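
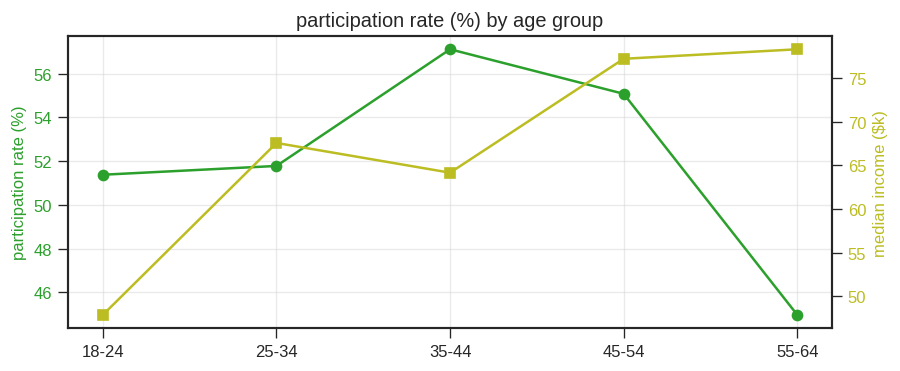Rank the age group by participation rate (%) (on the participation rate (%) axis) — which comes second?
45-54

Top 3 (on the participation rate (%) axis): 35-44 ≈ 58, 45-54 ≈ 56, 25-34 ≈ 52.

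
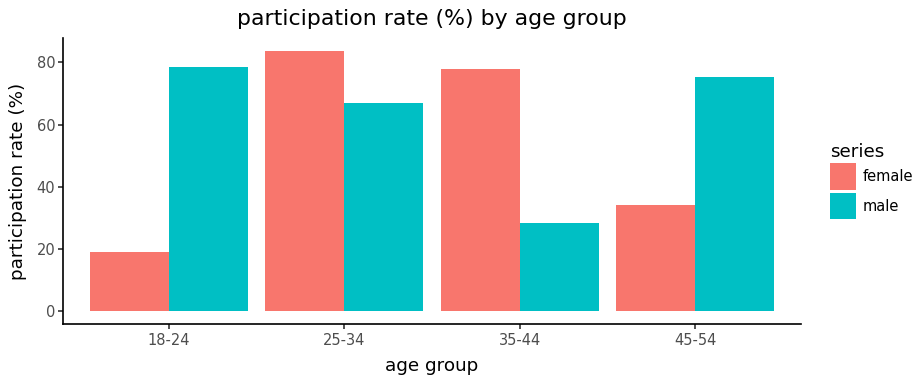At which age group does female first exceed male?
18-24: female ≈ 20 vs male ≈ 80 (not yet); 25-34: female ≈ 80 vs male ≈ 70 (first crossover).

25-34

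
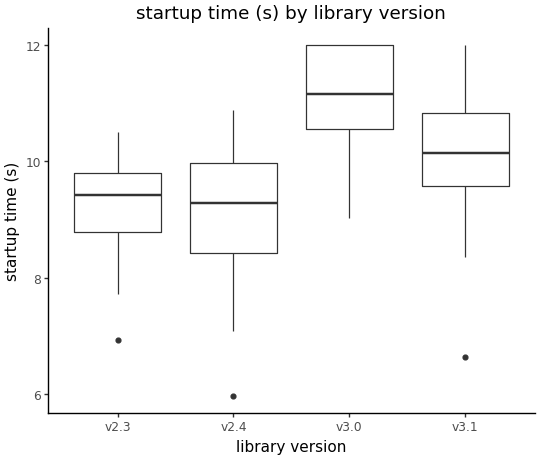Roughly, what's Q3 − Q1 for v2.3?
≈ 1.0

Q3 ≈ 10.0, Q1 ≈ 9.0; IQR ≈ 1.0.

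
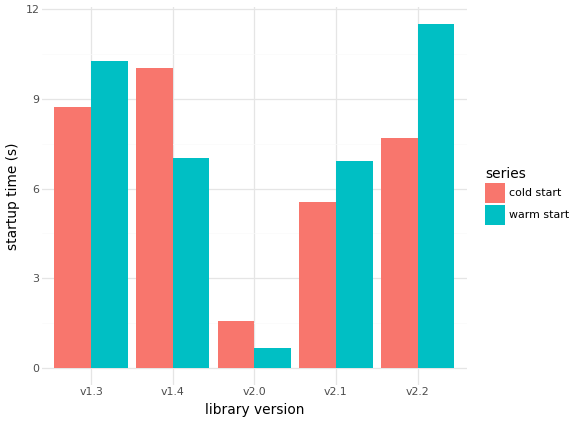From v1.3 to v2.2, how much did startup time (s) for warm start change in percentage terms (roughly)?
v1.3 ≈ 10, v2.2 ≈ 11; (11 − 10) / 10 ≈ +10%.

≈ +10%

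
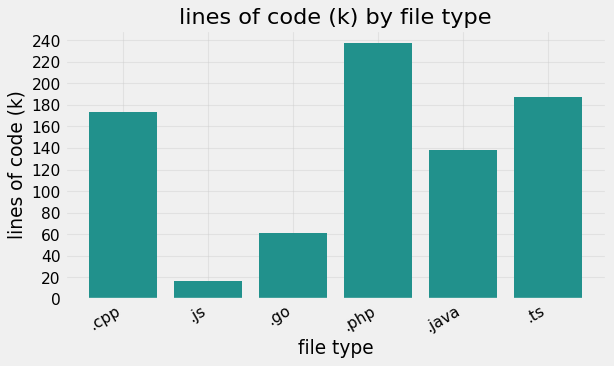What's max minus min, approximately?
Max .php ≈ 240, min .js ≈ 20; range ≈ 220.

≈ 220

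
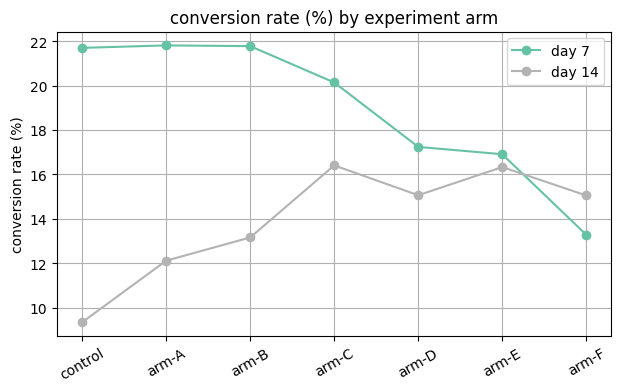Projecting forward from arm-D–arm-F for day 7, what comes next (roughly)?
≈ 12

Last three: 18, 16, 14 → slope ≈ -2/step → next ≈ 12.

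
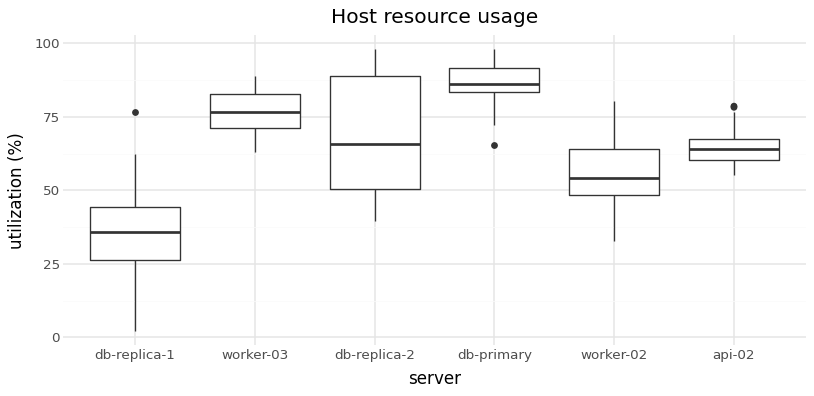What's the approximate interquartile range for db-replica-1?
Q3 ≈ 45, Q1 ≈ 25; IQR ≈ 20.

≈ 20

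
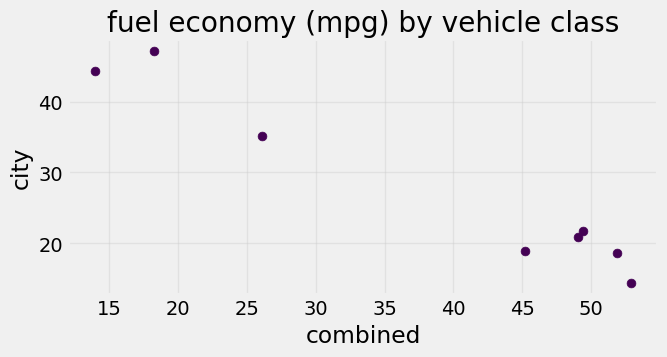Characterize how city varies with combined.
Points are negatively correlated; strong (|r| ≈ 1.0).

negative, strong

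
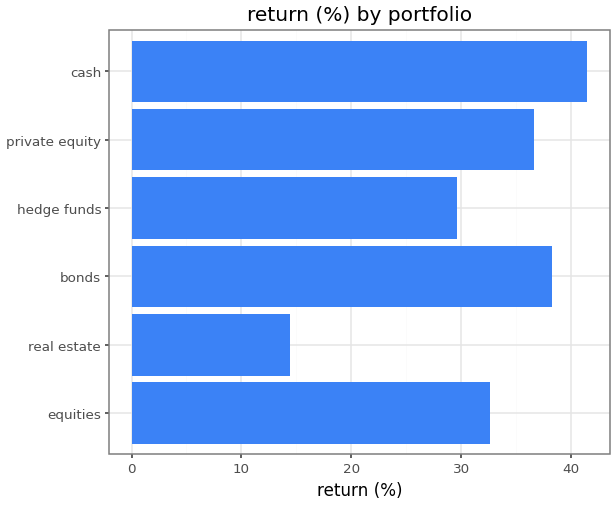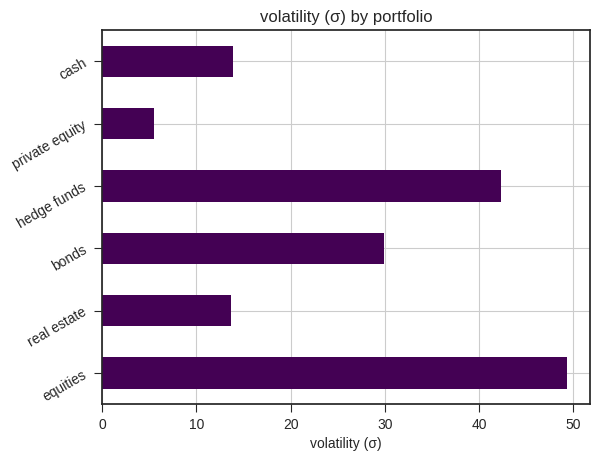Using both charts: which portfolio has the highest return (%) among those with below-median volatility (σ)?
Chart 2 median volatility (σ) ≈ 20; below-median portfolios: real estate, private equity, cash. Among those, cash has the highest return (%) (≈ 40).

cash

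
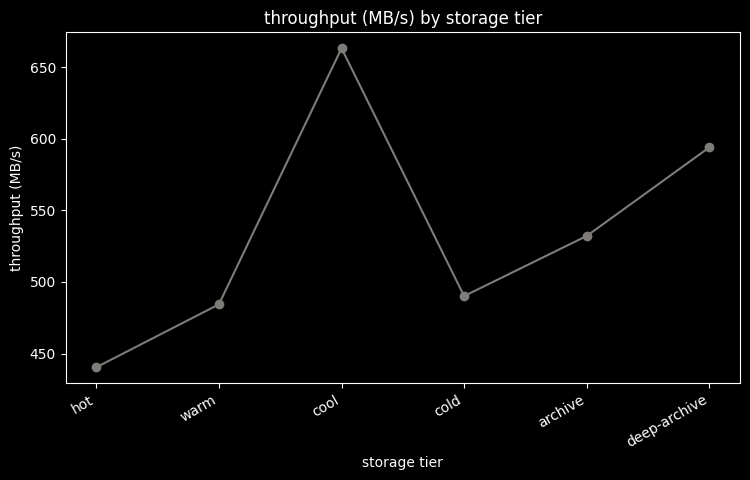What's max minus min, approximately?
Max cool ≈ 660, min hot ≈ 440; range ≈ 220.

≈ 220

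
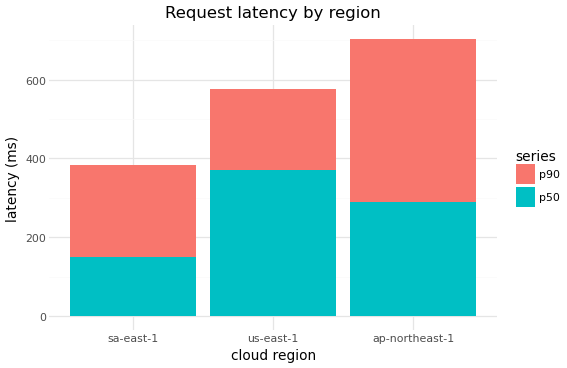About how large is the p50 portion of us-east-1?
≈ 400

p50 top ≈ 400, bottom ≈ 0; segment ≈ 400.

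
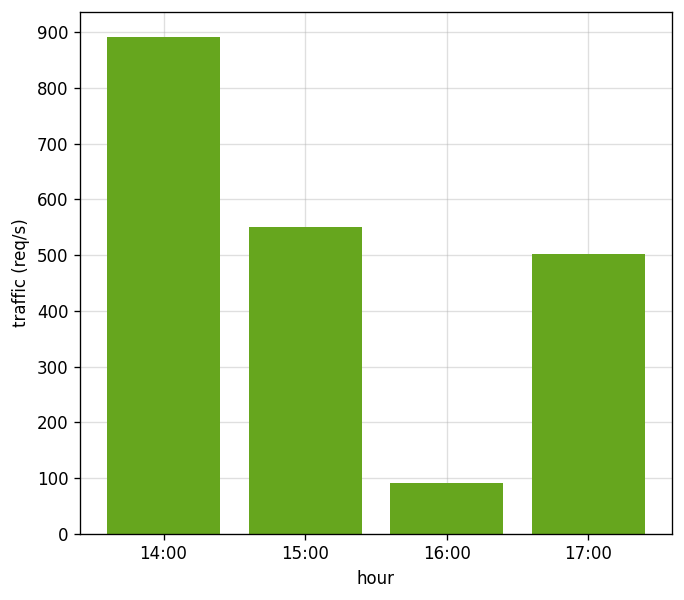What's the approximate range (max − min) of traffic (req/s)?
≈ 800

Max 14:00 ≈ 900, min 16:00 ≈ 100; range ≈ 800.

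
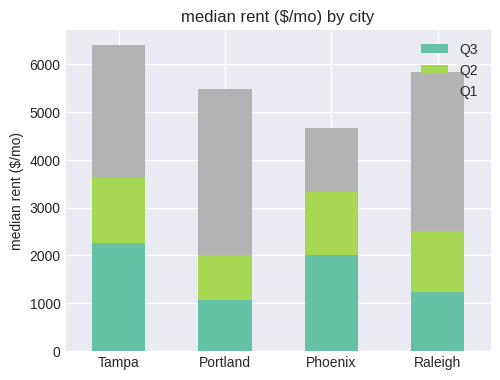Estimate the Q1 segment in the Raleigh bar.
≈ 3000

Q1 top ≈ 6000, bottom ≈ 3000; segment ≈ 3000.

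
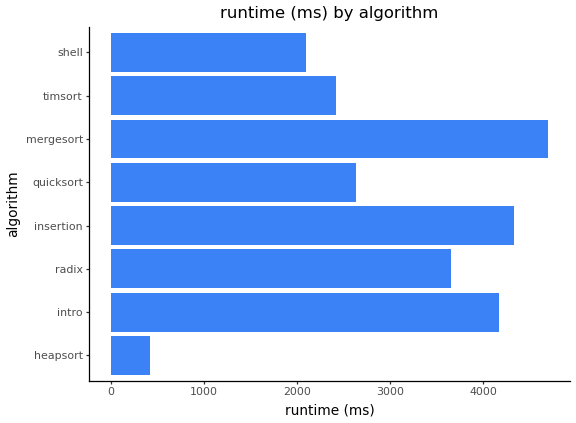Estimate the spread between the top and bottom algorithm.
Max mergesort ≈ 4500, min heapsort ≈ 500; range ≈ 4000.

≈ 4000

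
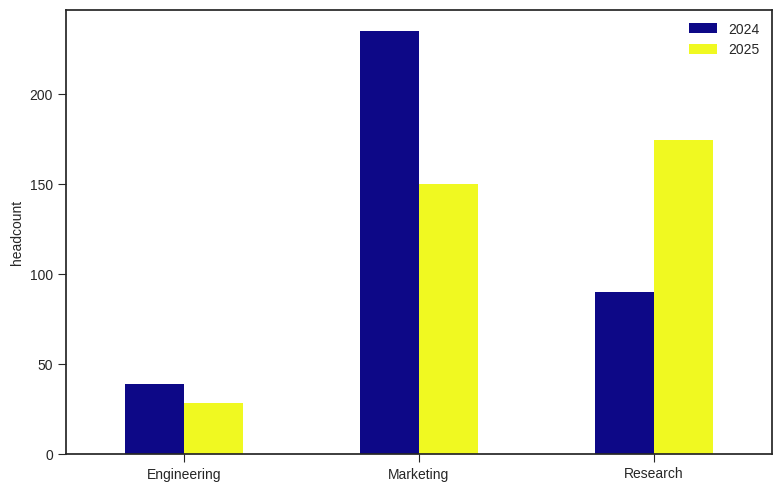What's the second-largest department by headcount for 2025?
Marketing

Top 3 for 2025: Research ≈ 180, Marketing ≈ 160, Engineering ≈ 20.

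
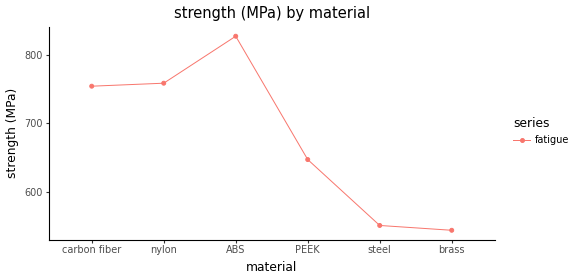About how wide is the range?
≈ 275

Max ABS ≈ 825, min brass ≈ 550; range ≈ 275.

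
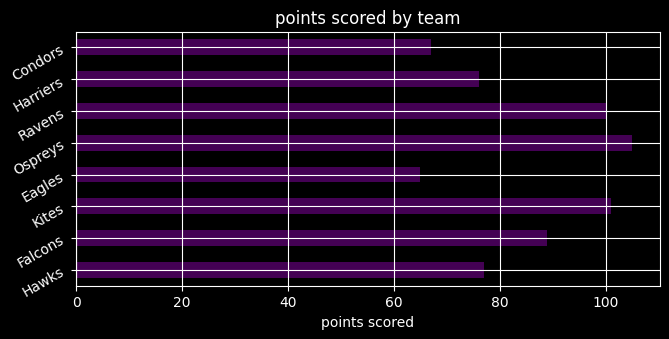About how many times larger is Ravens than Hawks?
≈ 1.25×

Ravens ≈ 100, Hawks ≈ 80; 100/80 ≈ 1.25.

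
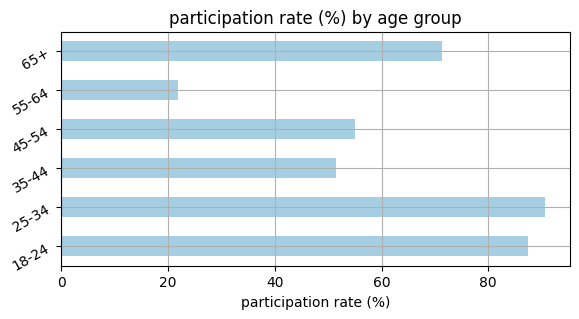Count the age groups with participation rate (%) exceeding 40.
5

Above 40: 18-24, 25-34, 35-44, 45-54, 65+.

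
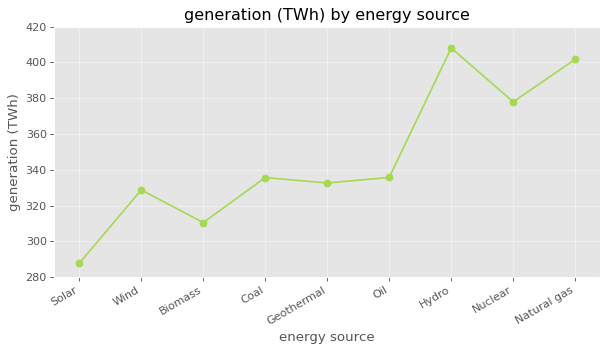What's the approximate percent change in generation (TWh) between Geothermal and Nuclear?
≈ +11.8%

Geothermal ≈ 340, Nuclear ≈ 380; (380 − 340) / 340 ≈ +11.8%.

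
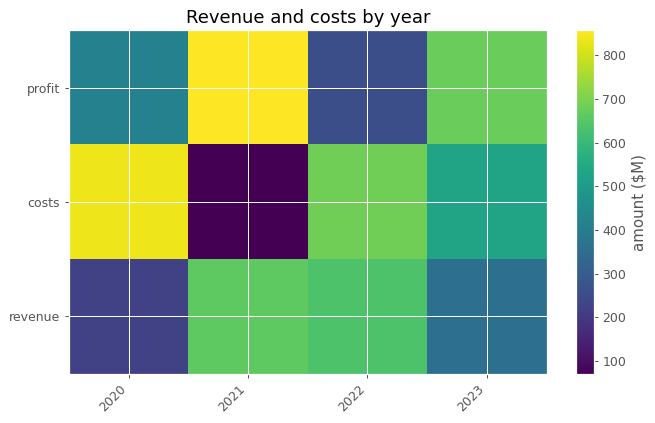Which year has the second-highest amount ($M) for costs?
2022

Top 3 for costs: 2020 ≈ 800, 2022 ≈ 700, 2023 ≈ 500.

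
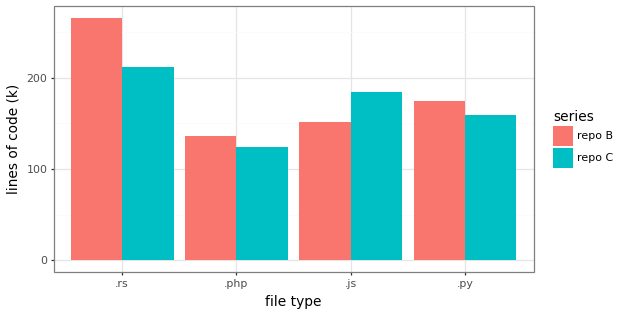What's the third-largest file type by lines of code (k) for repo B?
Top 4 for repo B: .rs ≈ 275, .py ≈ 175, .js ≈ 150, .php ≈ 125.

.js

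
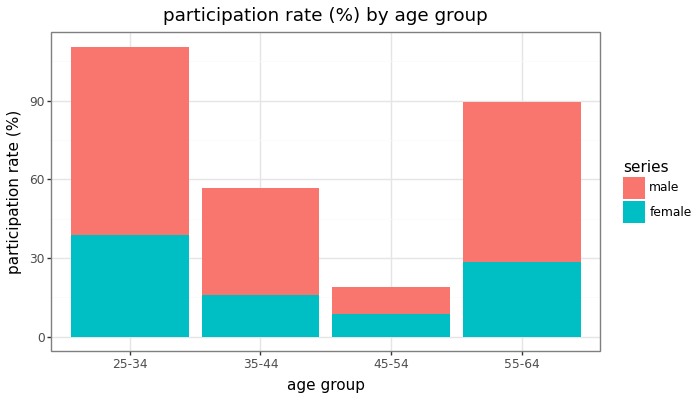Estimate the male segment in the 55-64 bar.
male top ≈ 90, bottom ≈ 30; segment ≈ 60.

≈ 60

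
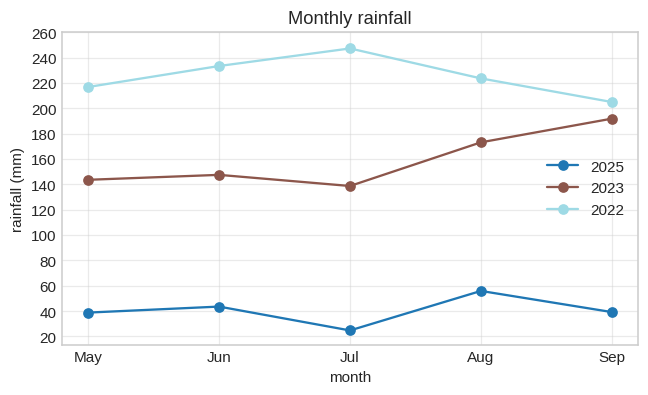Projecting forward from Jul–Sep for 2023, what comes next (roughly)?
≈ 230

Last three: 140, 180, 200 → slope ≈ 30/step → next ≈ 230.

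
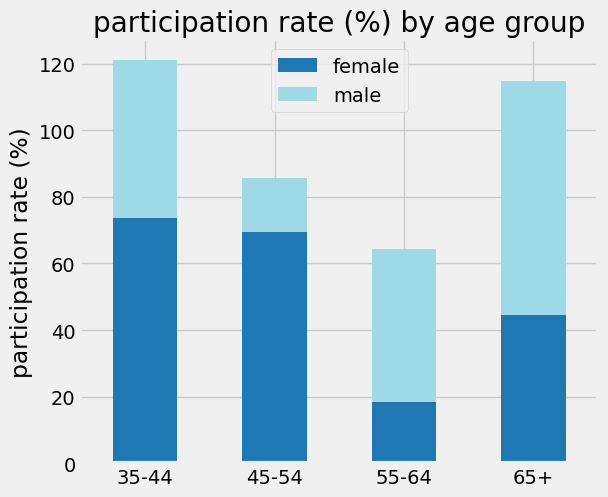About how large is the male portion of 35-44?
≈ 40

male top ≈ 120, bottom ≈ 80; segment ≈ 40.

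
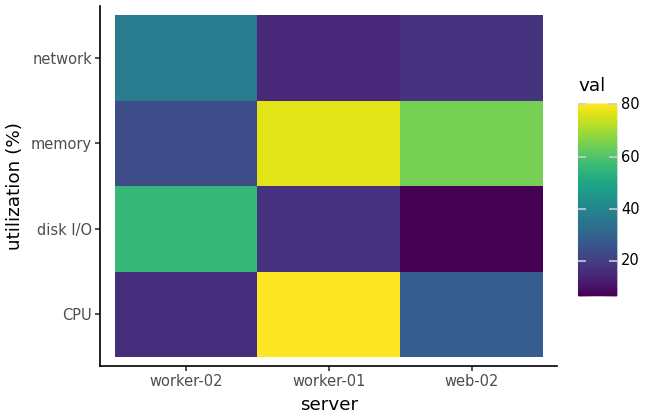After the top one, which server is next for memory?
Top 3 for memory: worker-01 ≈ 80, web-02 ≈ 60, worker-02 ≈ 20.

web-02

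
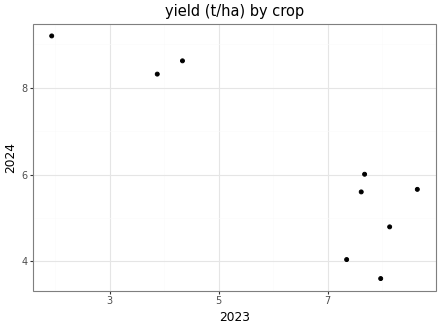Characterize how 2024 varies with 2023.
Points are negatively correlated; strong (|r| ≈ 0.9).

negative, strong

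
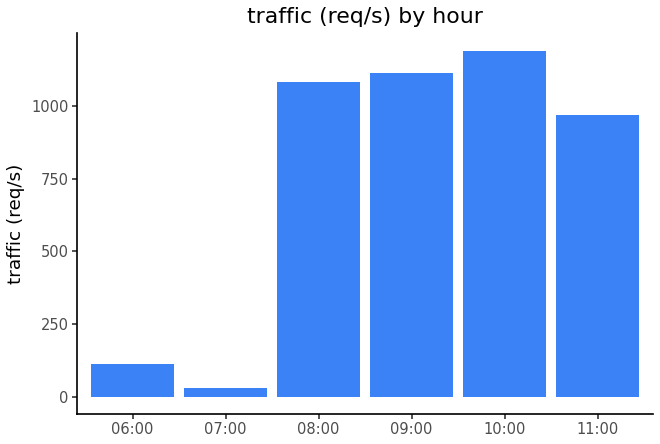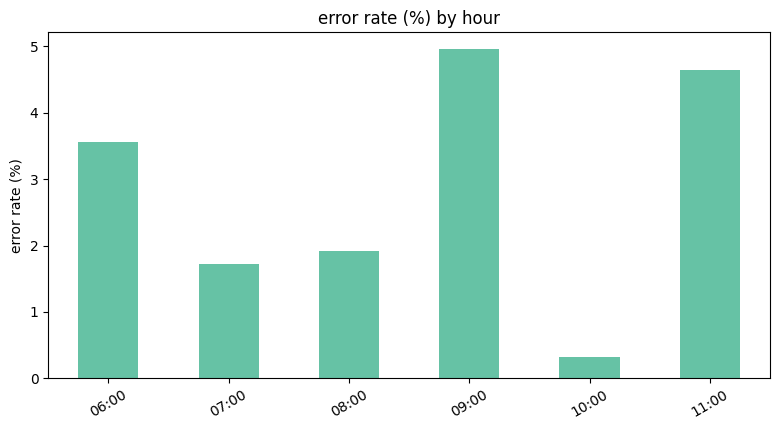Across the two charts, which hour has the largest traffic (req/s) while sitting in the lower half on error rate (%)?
10:00

Chart 2 median error rate (%) ≈ 2.5; below-median hours: 07:00, 08:00, 10:00. Among those, 10:00 has the highest traffic (req/s) (≈ 1200).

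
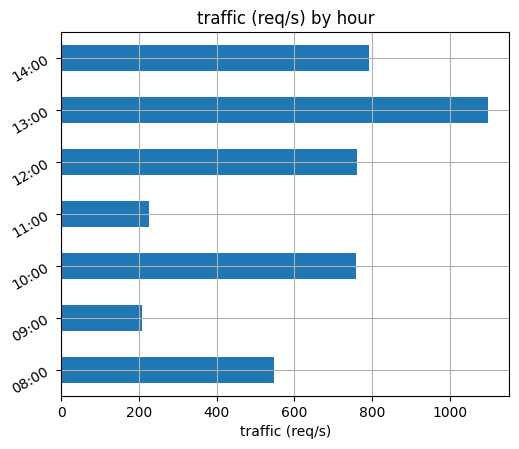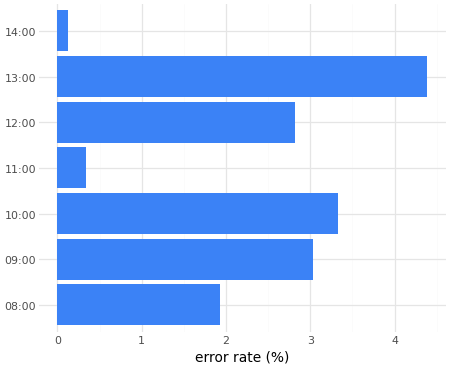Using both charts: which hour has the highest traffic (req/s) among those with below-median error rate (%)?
14:00

Chart 2 median error rate (%) ≈ 3; below-median hours: 08:00, 11:00, 14:00. Among those, 14:00 has the highest traffic (req/s) (≈ 800).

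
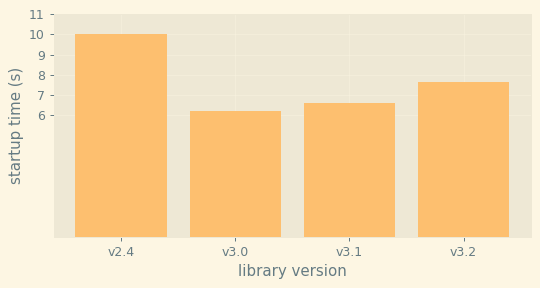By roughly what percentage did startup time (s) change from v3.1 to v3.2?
v3.1 ≈ 7, v3.2 ≈ 8; (8 − 7) / 7 ≈ +14.3%.

≈ +14.3%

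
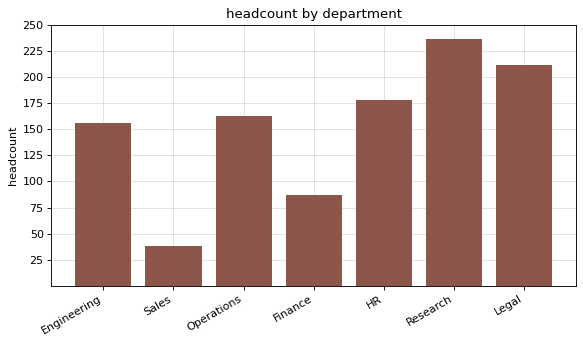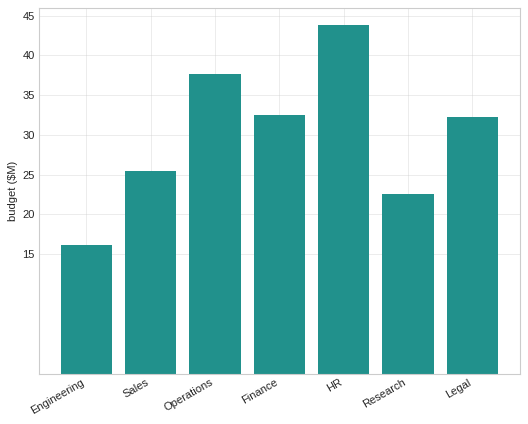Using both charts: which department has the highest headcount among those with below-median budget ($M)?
Chart 2 median budget ($M) ≈ 30; below-median departments: Engineering, Sales, Research. Among those, Research has the highest headcount (≈ 225).

Research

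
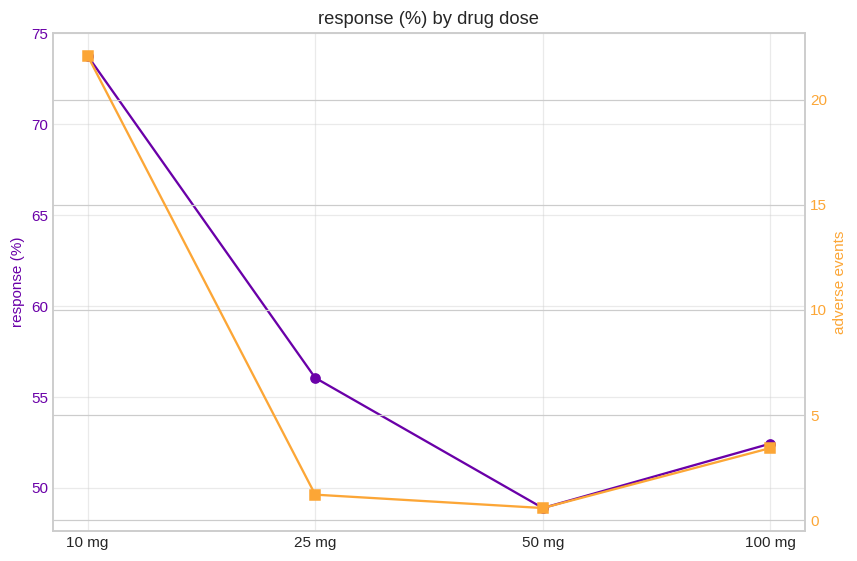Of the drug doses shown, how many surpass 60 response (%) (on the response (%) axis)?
Above 60: 10 mg.

1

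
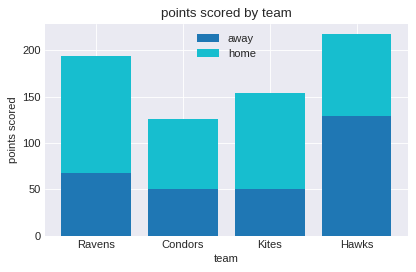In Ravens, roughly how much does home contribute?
home top ≈ 200, bottom ≈ 60; segment ≈ 140.

≈ 140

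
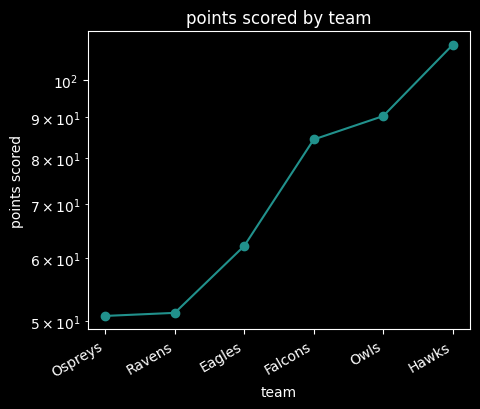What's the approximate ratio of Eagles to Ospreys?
Eagles ≈ 60, Ospreys ≈ 50; 60/50 ≈ 1.2.

≈ 1.2×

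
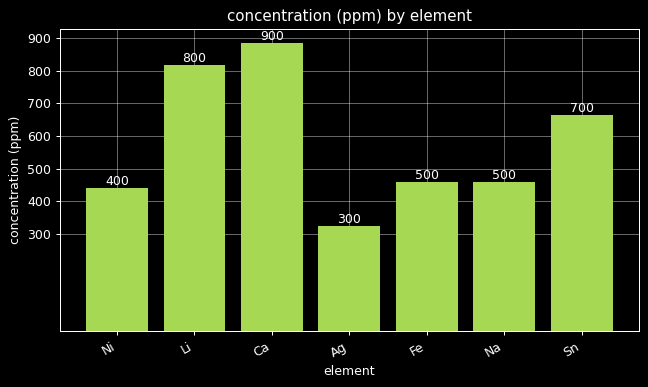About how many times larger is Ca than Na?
Ca ≈ 900, Na ≈ 500; 900/500 ≈ 1.8.

≈ 1.8×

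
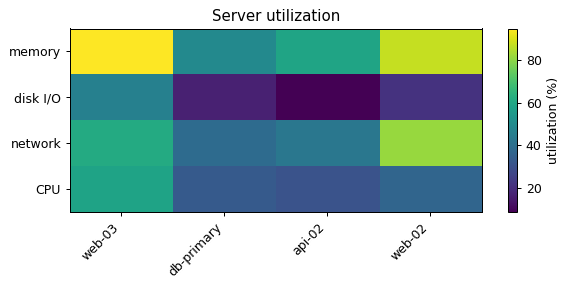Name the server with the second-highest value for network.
web-03

Top 3 for network: web-02 ≈ 80, web-03 ≈ 60, api-02 ≈ 40.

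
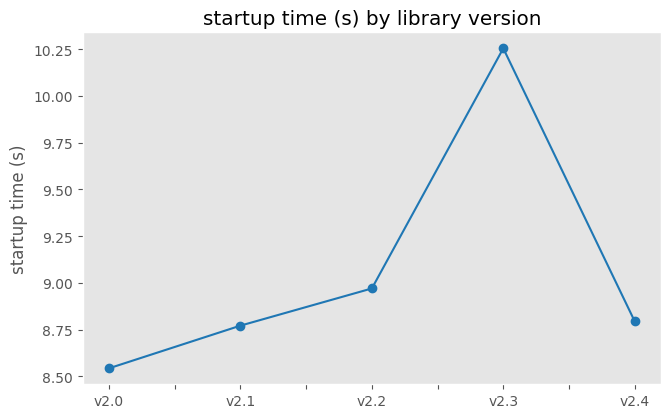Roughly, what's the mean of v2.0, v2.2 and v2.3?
≈ 9.27

(8.6 + 9.0 + 10.2) / 3 ≈ 9.27.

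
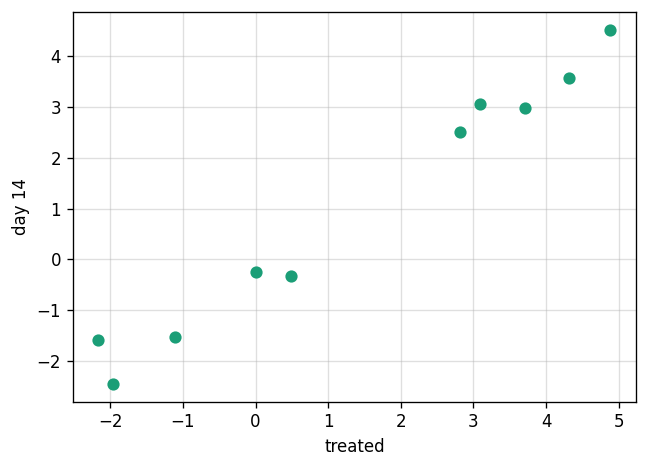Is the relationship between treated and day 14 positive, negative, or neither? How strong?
positive, strong

Points are positively correlated; strong (|r| ≈ 1.0).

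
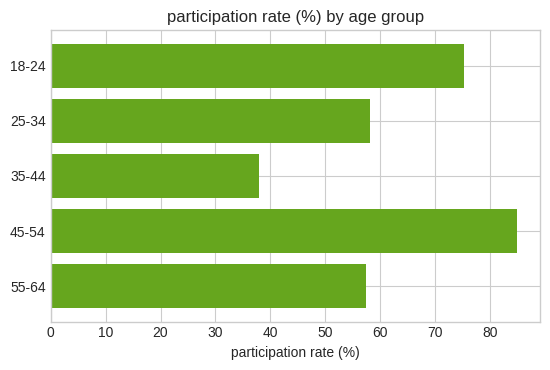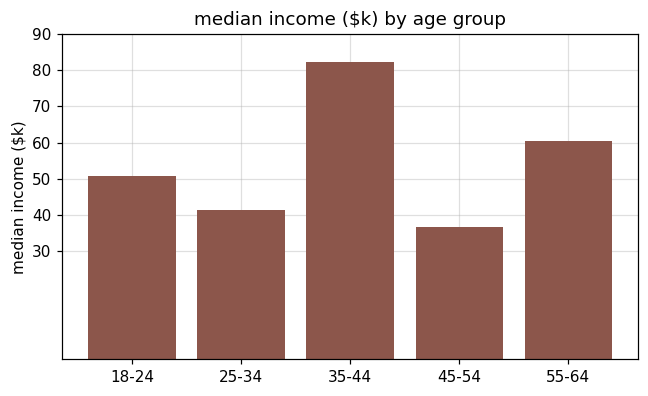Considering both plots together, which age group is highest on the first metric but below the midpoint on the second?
Chart 2 median median income ($k) ≈ 50; below-median age groups: 25-34, 45-54. Among those, 45-54 has the highest participation rate (%) (≈ 80).

45-54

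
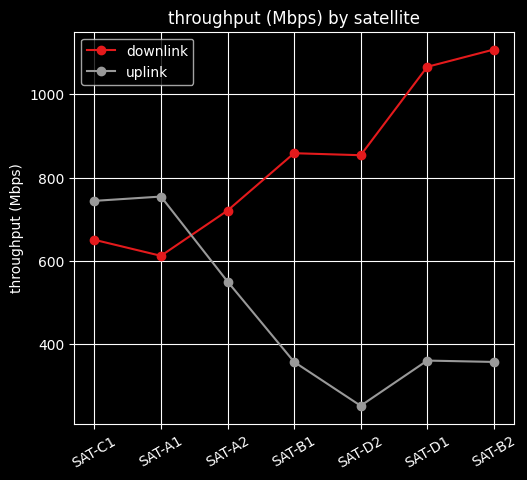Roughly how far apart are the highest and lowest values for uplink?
Max SAT-A1 ≈ 800, min SAT-D2 ≈ 300; range ≈ 500.

≈ 500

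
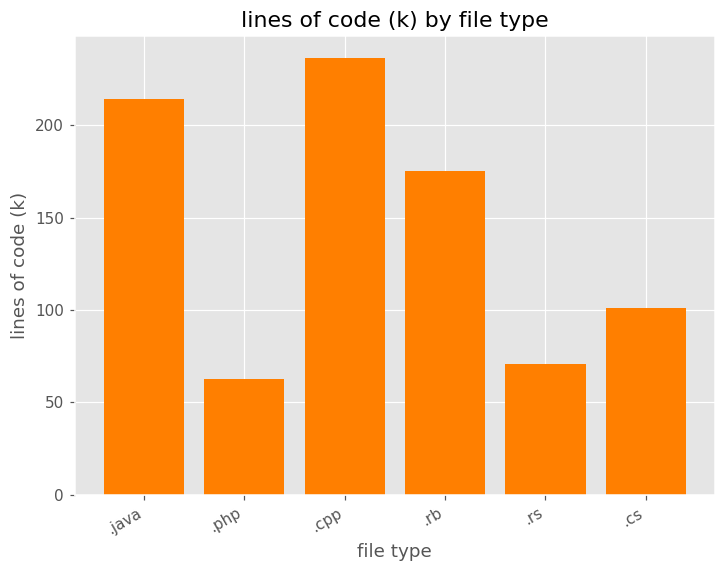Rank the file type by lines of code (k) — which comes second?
.java

Top 3: .cpp ≈ 240, .java ≈ 220, .rb ≈ 180.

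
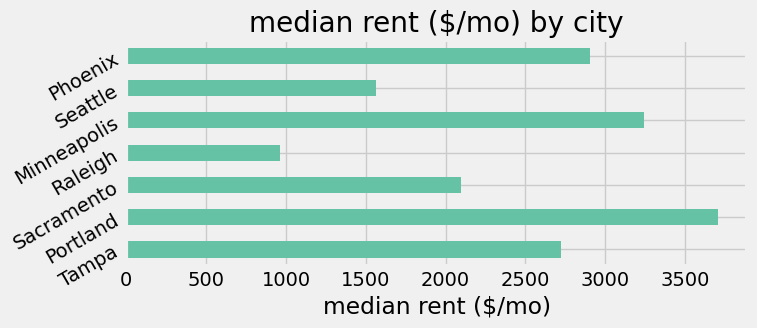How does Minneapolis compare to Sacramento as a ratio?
Minneapolis ≈ 3000, Sacramento ≈ 2000; 3000/2000 ≈ 1.5.

≈ 1.5×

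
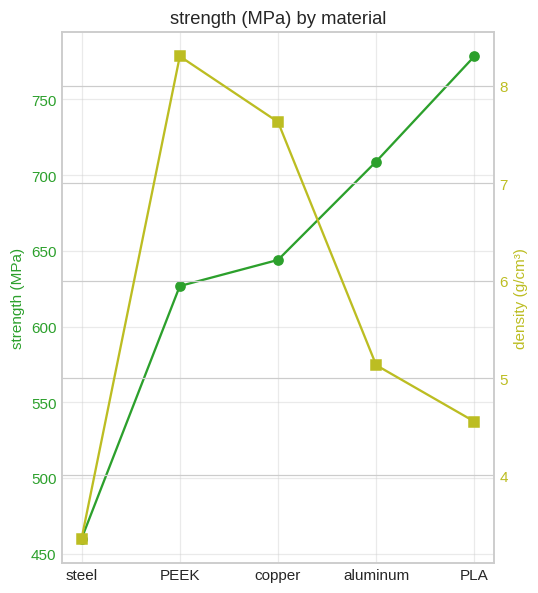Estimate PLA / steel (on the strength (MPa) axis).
≈ 1.78×

PLA ≈ 800, steel ≈ 450; 800/450 ≈ 1.78.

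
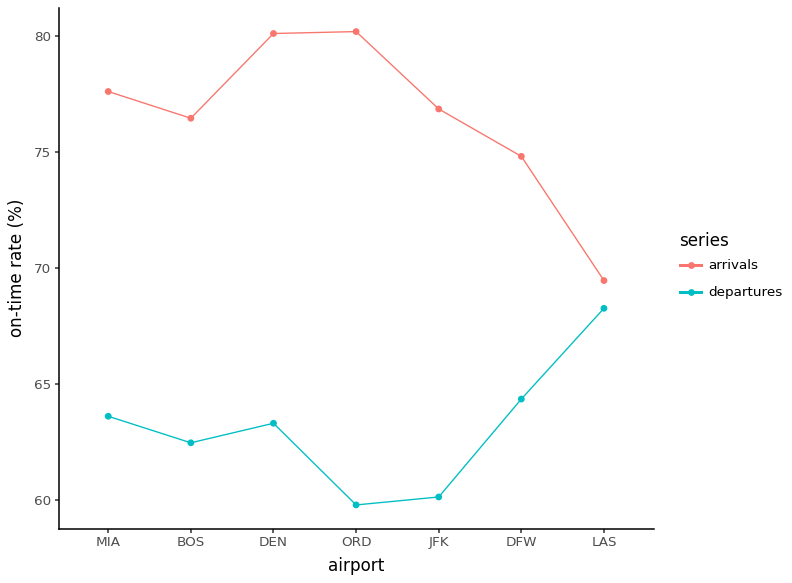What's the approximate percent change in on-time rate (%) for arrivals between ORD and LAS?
≈ -12.5%

ORD ≈ 80, LAS ≈ 70; (70 − 80) / 80 ≈ -12.5%.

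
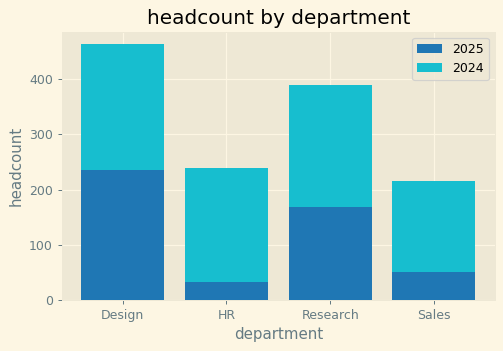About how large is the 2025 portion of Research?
≈ 150

2025 top ≈ 150, bottom ≈ 0; segment ≈ 150.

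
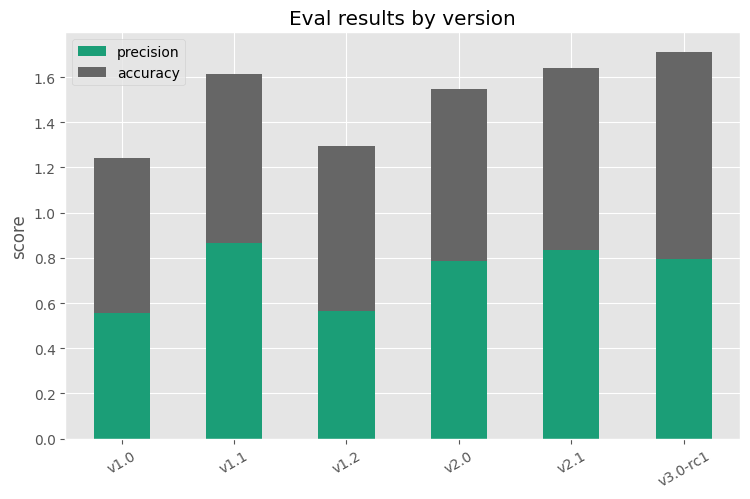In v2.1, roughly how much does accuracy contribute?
≈ 0.8

accuracy top ≈ 1.6, bottom ≈ 0.8; segment ≈ 0.8.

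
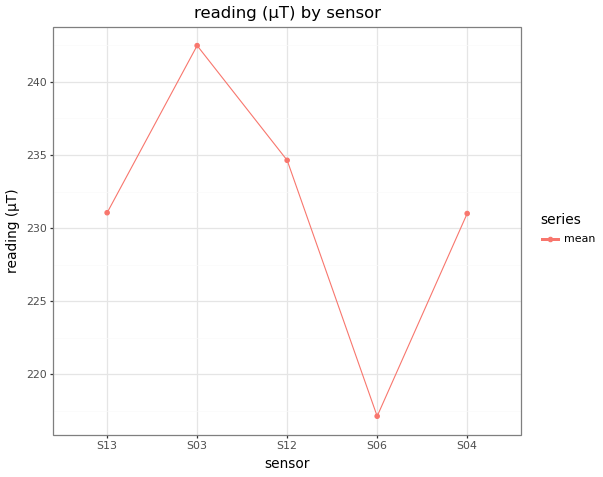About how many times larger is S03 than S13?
≈ 1.04×

S03 ≈ 240, S13 ≈ 230; 240/230 ≈ 1.04.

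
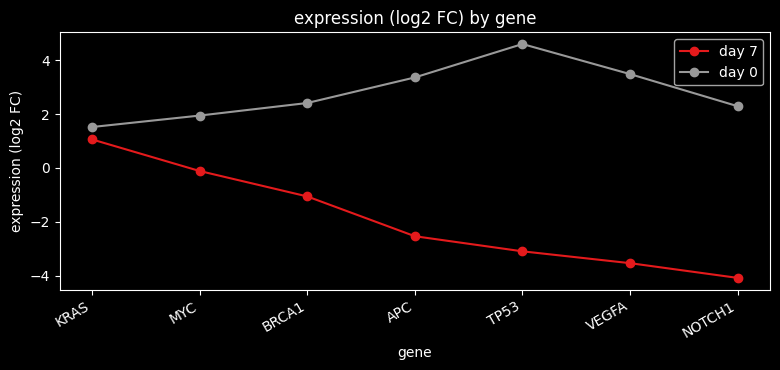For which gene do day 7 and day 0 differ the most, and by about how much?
TP53, ≈ 8 log2 FC

TP53: day 7 ≈ -3, day 0 ≈ 5 → gap ≈ 8. Next-largest (VEGFA) is only ≈ 7.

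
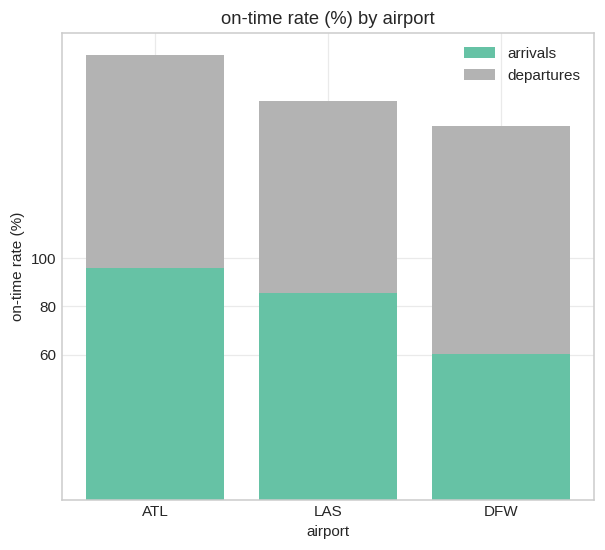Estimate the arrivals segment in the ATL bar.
arrivals top ≈ 100, bottom ≈ 0; segment ≈ 100.

≈ 100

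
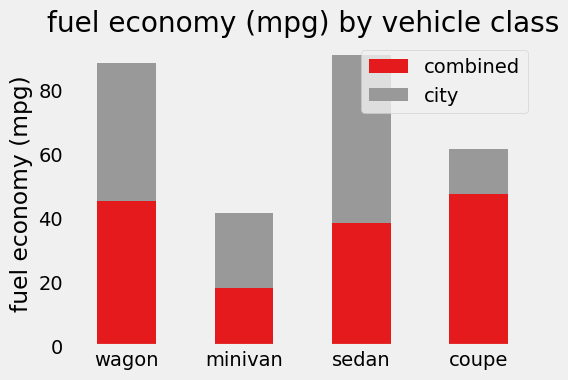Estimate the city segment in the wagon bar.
city top ≈ 90, bottom ≈ 50; segment ≈ 40.

≈ 40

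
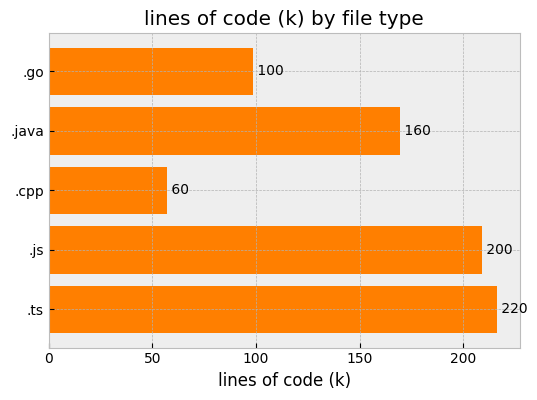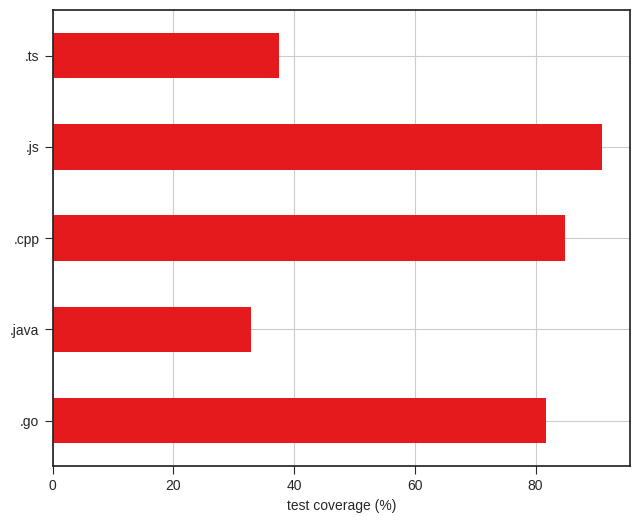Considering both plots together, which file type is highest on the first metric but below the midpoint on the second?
.ts

Chart 2 median test coverage (%) ≈ 80; below-median file types: .java, .ts. Among those, .ts has the highest lines of code (k) (≈ 220).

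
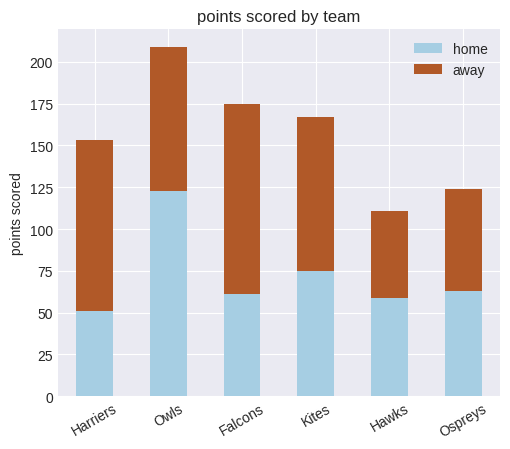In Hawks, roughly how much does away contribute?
away top ≈ 120, bottom ≈ 60; segment ≈ 60.

≈ 60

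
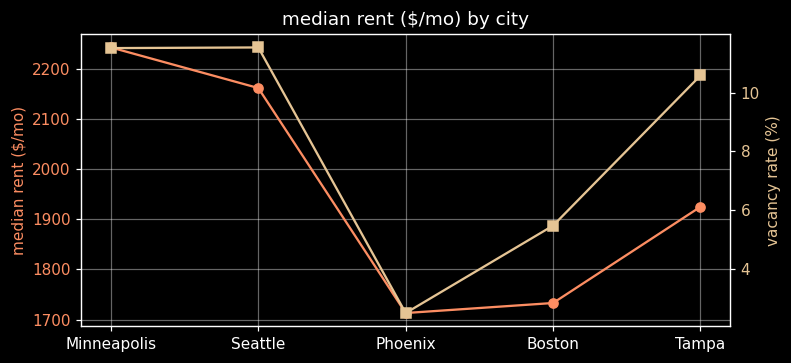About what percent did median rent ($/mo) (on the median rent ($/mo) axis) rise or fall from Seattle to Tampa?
≈ -11.6%

Seattle ≈ 2150, Tampa ≈ 1900; (1900 − 2150) / 2150 ≈ -11.6%.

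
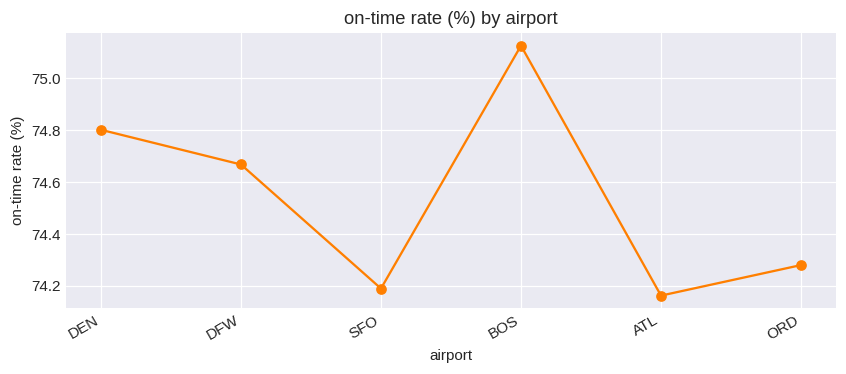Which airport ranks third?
Top 4: BOS ≈ 75.1, DEN ≈ 74.8, DFW ≈ 74.7, ORD ≈ 74.3.

DFW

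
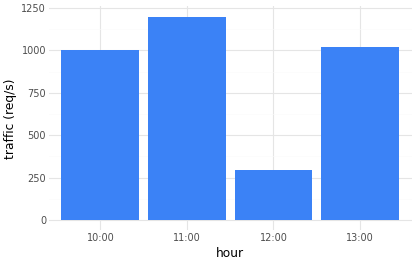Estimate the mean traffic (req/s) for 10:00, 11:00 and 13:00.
≈ 1067

(1000 + 1200 + 1000) / 3 ≈ 1067.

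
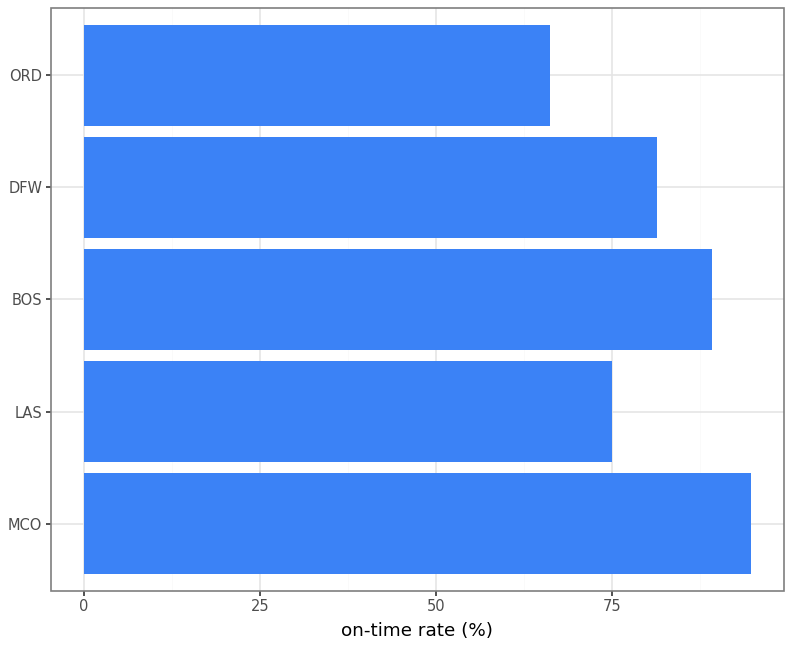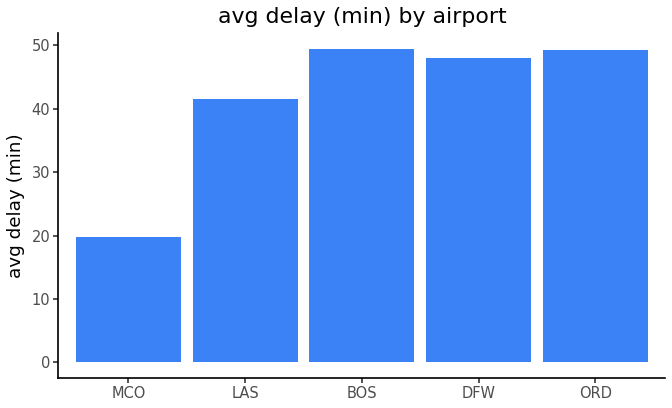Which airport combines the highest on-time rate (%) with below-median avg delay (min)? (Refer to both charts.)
MCO

Chart 2 median avg delay (min) ≈ 50; below-median airports: MCO, LAS. Among those, MCO has the highest on-time rate (%) (≈ 90).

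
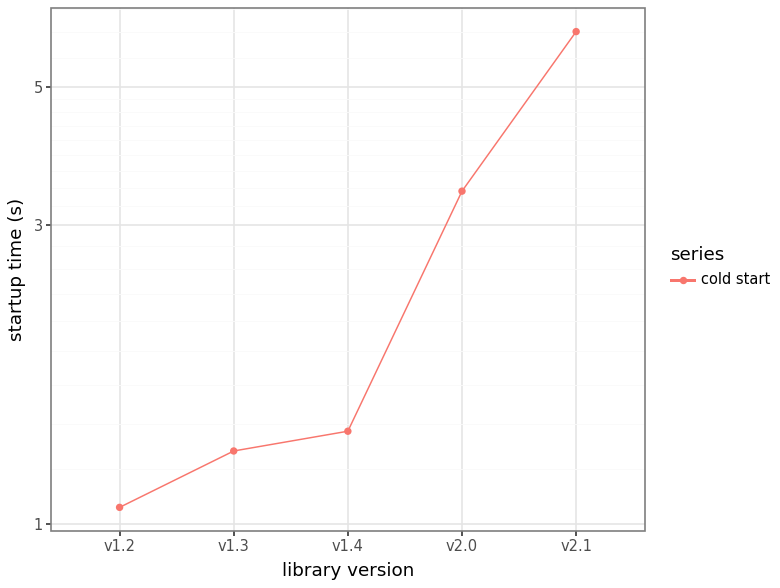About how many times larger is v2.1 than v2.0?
≈ 1.71×

v2.1 ≈ 6.0, v2.0 ≈ 3.5; 6.0/3.5 ≈ 1.71.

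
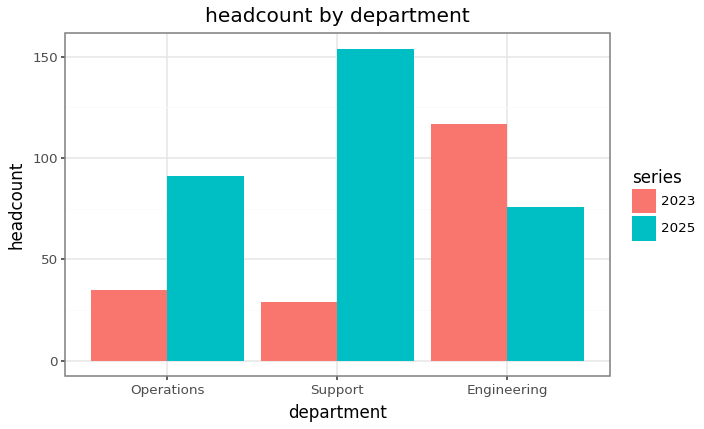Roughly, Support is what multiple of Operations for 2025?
≈ 1.6×

Support ≈ 160, Operations ≈ 100; 160/100 ≈ 1.6.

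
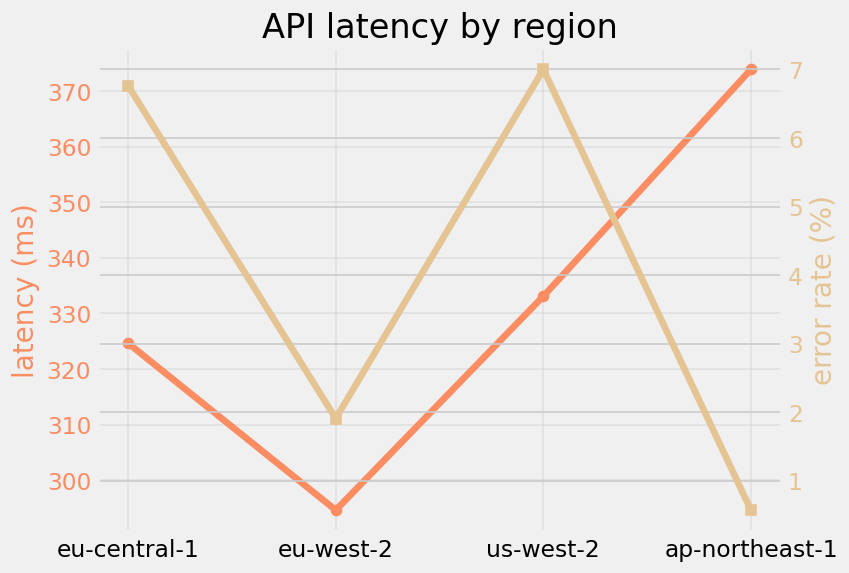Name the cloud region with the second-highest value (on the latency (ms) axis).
us-west-2

Top 3 (on the latency (ms) axis): ap-northeast-1 ≈ 370, us-west-2 ≈ 330, eu-central-1 ≈ 320.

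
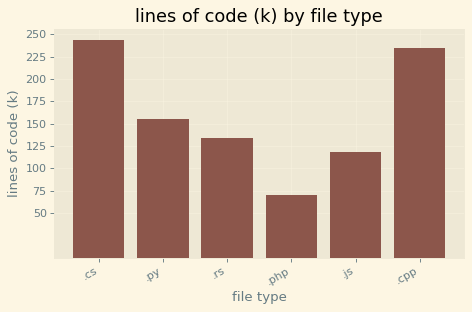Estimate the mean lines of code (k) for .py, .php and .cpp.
(150 + 75 + 225) / 3 ≈ 150.

≈ 150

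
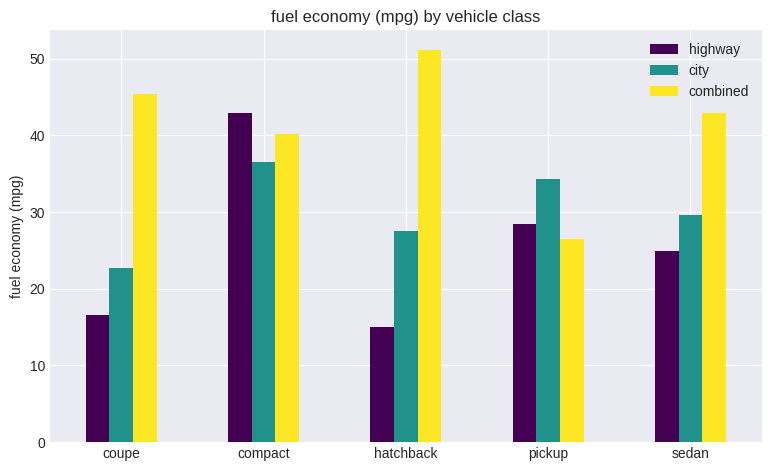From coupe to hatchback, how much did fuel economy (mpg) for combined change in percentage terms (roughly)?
coupe ≈ 45, hatchback ≈ 50; (50 − 45) / 45 ≈ +11.1%.

≈ +11.1%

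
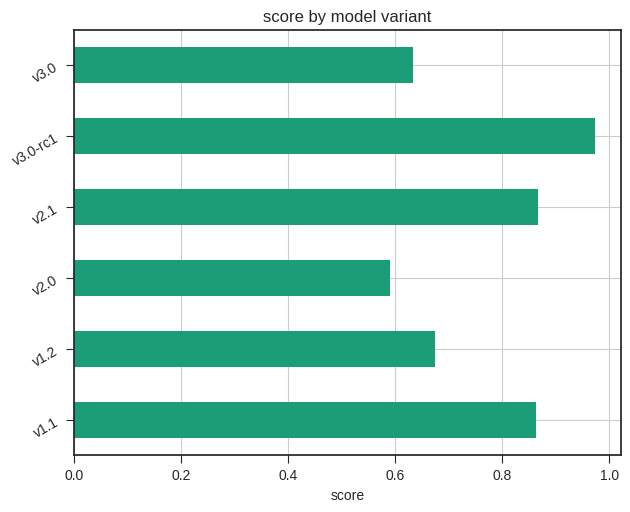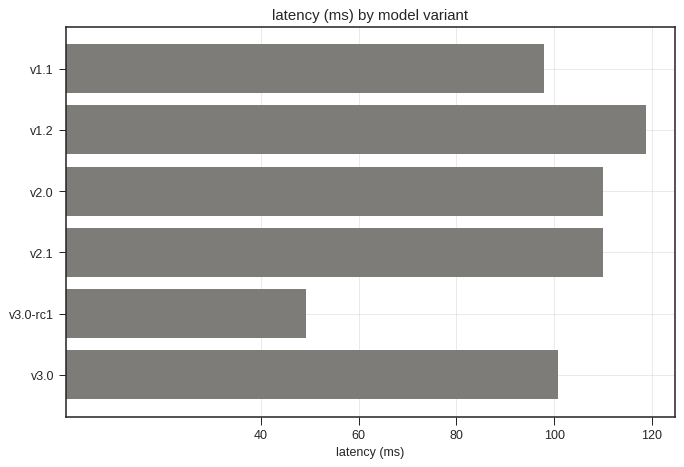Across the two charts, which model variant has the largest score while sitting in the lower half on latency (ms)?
Chart 2 median latency (ms) ≈ 100; below-median model variants: v1.1, v3.0-rc1, v3.0. Among those, v3.0-rc1 has the highest score (≈ 1).

v3.0-rc1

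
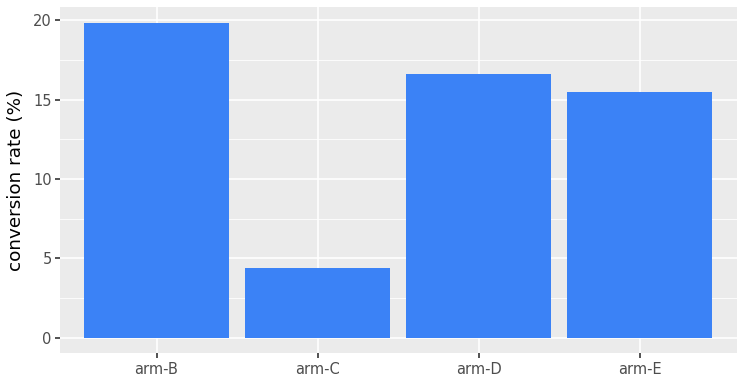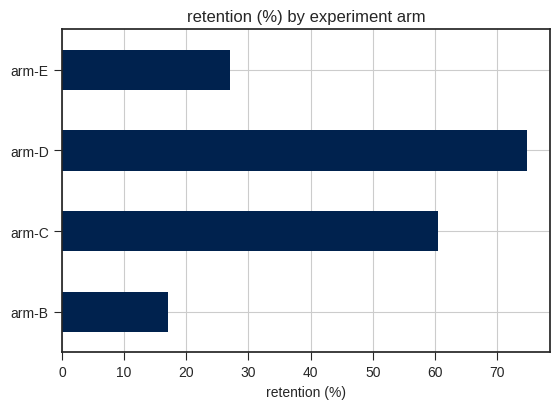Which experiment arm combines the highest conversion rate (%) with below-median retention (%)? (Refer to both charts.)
arm-B

Chart 2 median retention (%) ≈ 40; below-median experiment arms: arm-B, arm-E. Among those, arm-B has the highest conversion rate (%) (≈ 20).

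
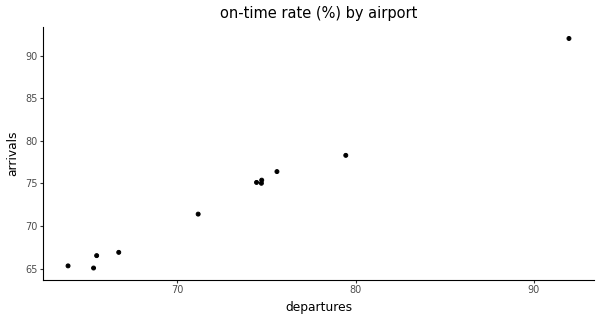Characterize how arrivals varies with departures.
Points are positively correlated; strong (|r| ≈ 1.0).

positive, strong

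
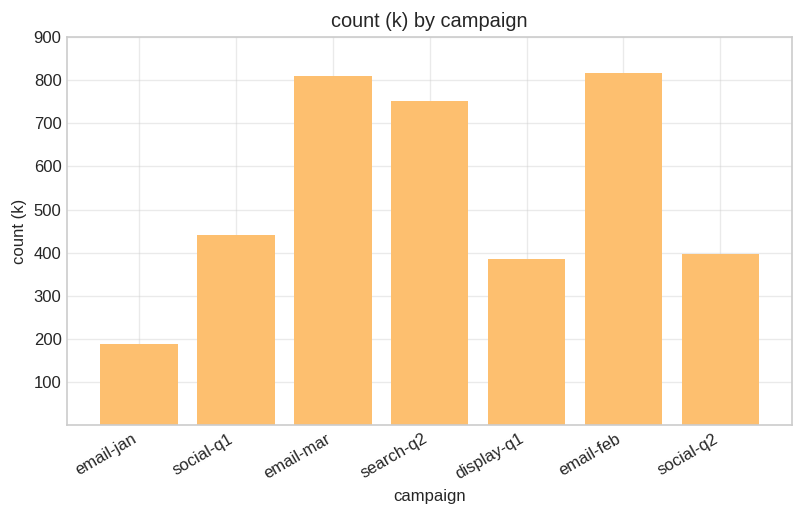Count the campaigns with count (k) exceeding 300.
Above 300: social-q1, email-mar, search-q2, display-q1, email-feb, social-q2.

6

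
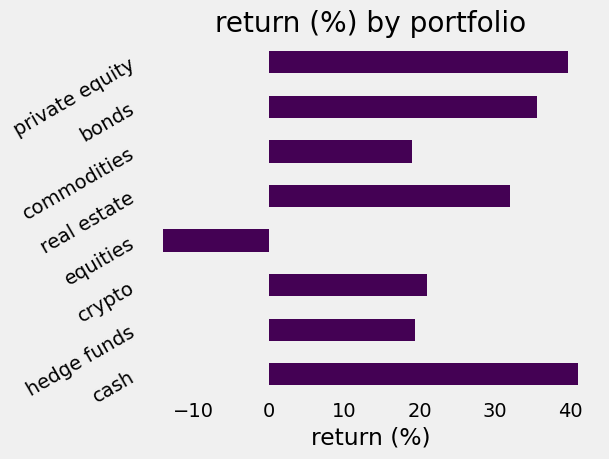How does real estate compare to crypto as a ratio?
real estate ≈ 30, crypto ≈ 20; 30/20 ≈ 1.5.

≈ 1.5×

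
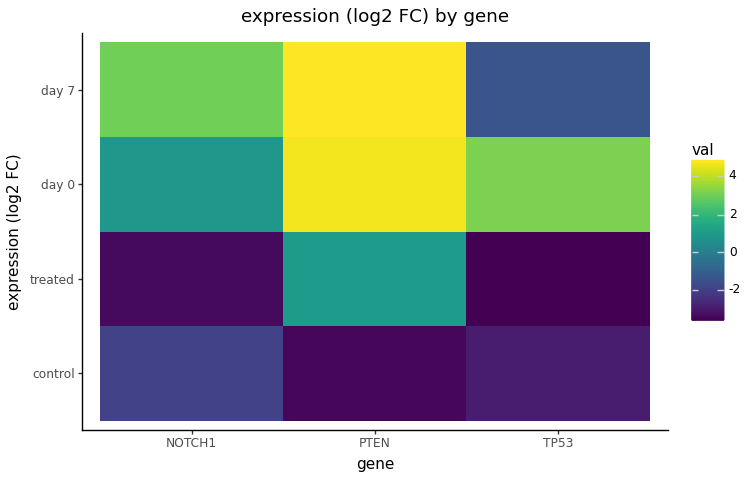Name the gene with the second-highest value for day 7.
Top 3 for day 7: PTEN ≈ 5, NOTCH1 ≈ 3, TP53 ≈ -1.

NOTCH1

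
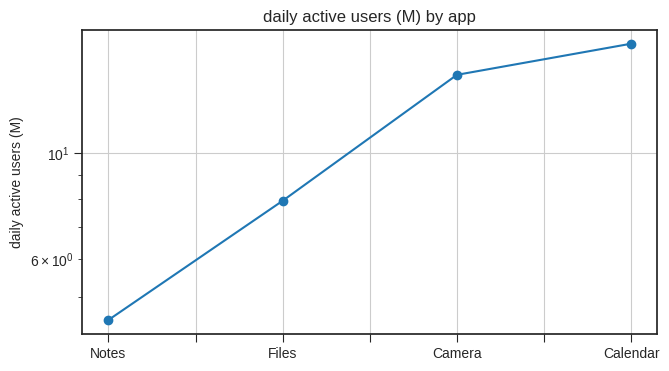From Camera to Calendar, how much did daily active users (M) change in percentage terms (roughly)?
≈ +14.3%

Camera ≈ 14, Calendar ≈ 16; (16 − 14) / 14 ≈ +14.3%.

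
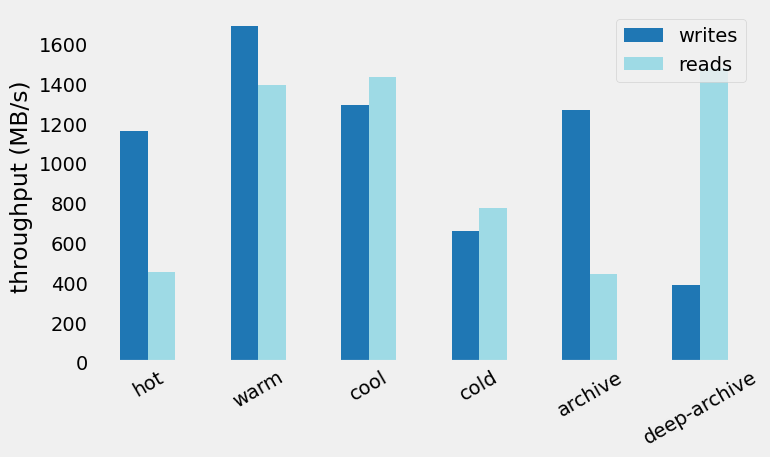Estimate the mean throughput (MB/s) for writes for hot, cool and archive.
(1200 + 1200 + 1200) / 3 ≈ 1200.

≈ 1200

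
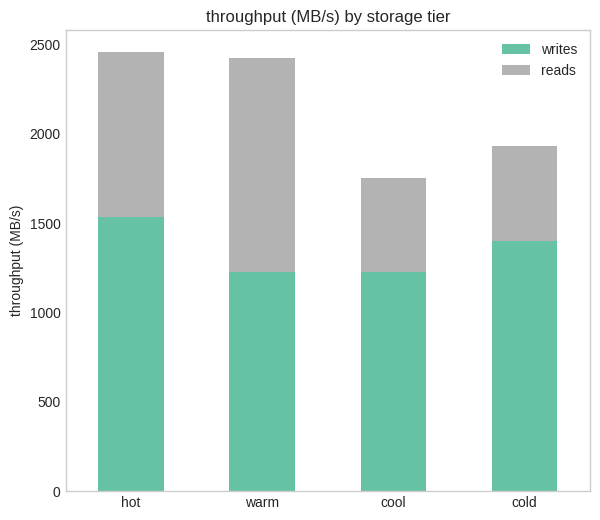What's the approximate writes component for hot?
writes top ≈ 1500, bottom ≈ 0; segment ≈ 1500.

≈ 1500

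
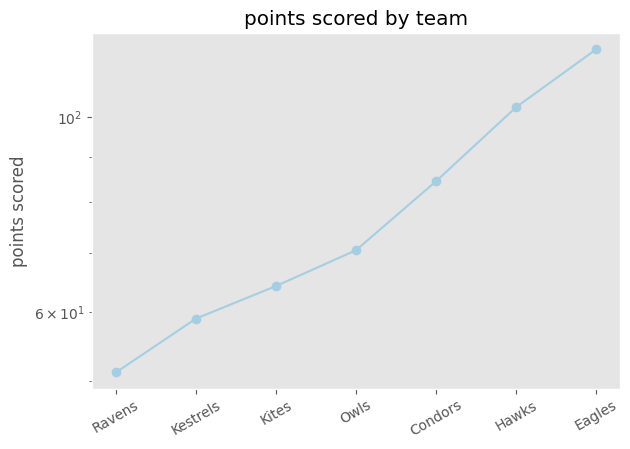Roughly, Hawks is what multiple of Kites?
Hawks ≈ 100, Kites ≈ 60; 100/60 ≈ 1.67.

≈ 1.67×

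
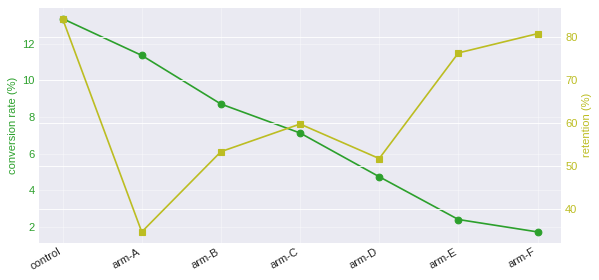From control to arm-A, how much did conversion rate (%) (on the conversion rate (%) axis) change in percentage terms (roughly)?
control ≈ 13, arm-A ≈ 11; (11 − 13) / 13 ≈ -15.4%.

≈ -15.4%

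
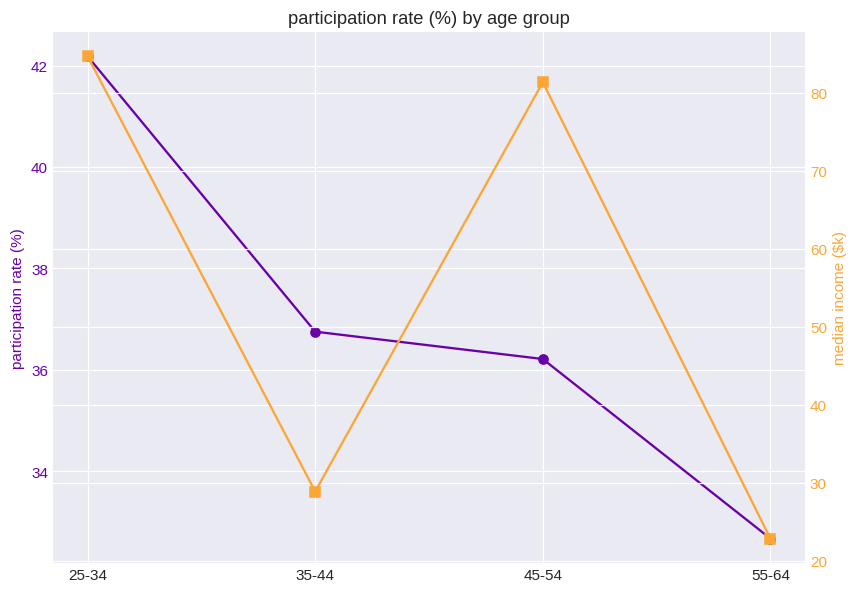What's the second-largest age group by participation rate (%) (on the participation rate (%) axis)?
Top 3 (on the participation rate (%) axis): 25-34 ≈ 42, 35-44 ≈ 37, 45-54 ≈ 36.

35-44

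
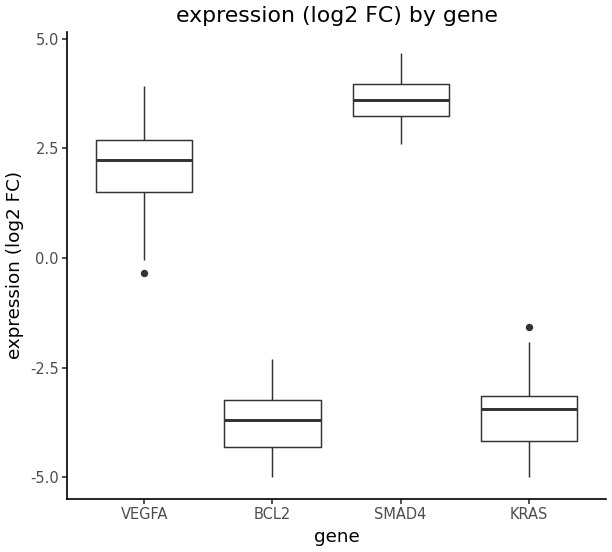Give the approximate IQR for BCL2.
Q3 ≈ -3, Q1 ≈ -4; IQR ≈ 1.

≈ 1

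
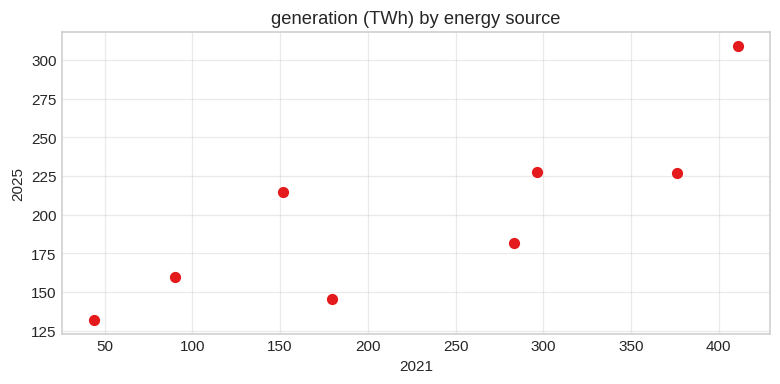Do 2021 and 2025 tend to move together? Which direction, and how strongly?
Points are positively correlated; strong (|r| ≈ 0.8).

positive, strong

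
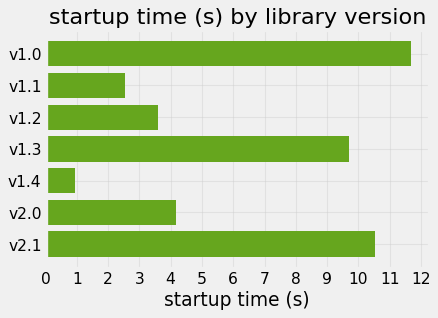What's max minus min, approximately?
≈ 11

Max v1.0 ≈ 12, min v1.4 ≈ 1; range ≈ 11.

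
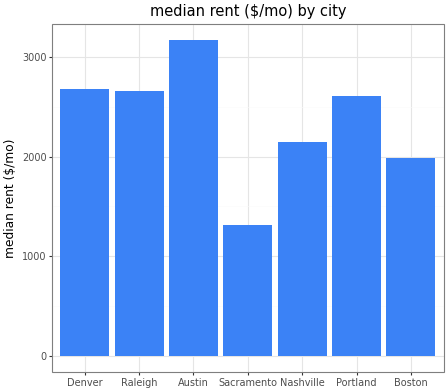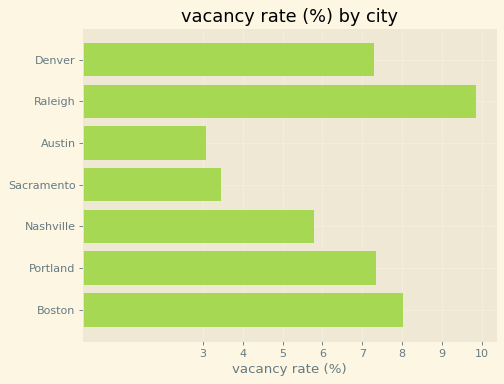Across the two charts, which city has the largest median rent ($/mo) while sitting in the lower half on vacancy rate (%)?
Austin

Chart 2 median vacancy rate (%) ≈ 7; below-median cities: Austin, Sacramento, Nashville. Among those, Austin has the highest median rent ($/mo) (≈ 3000).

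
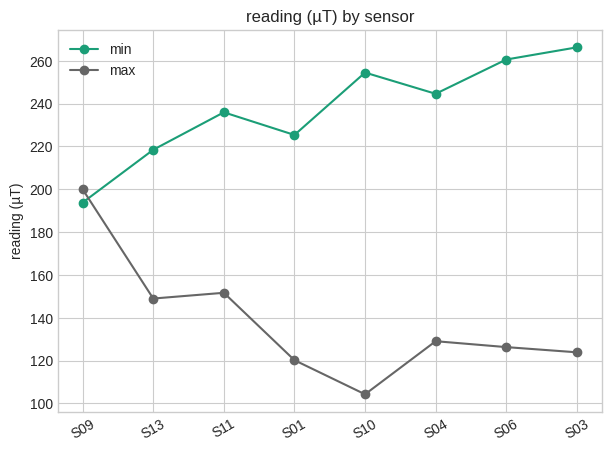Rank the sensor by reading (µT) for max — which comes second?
S11

Top 3 for max: S09 ≈ 200, S11 ≈ 160, S13 ≈ 140.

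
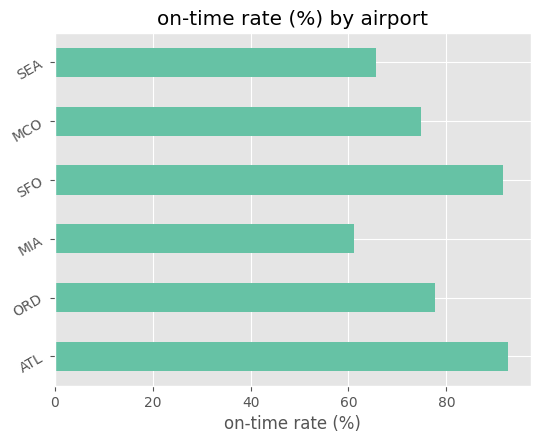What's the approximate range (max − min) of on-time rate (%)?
≈ 30

Max ATL ≈ 90, min MIA ≈ 60; range ≈ 30.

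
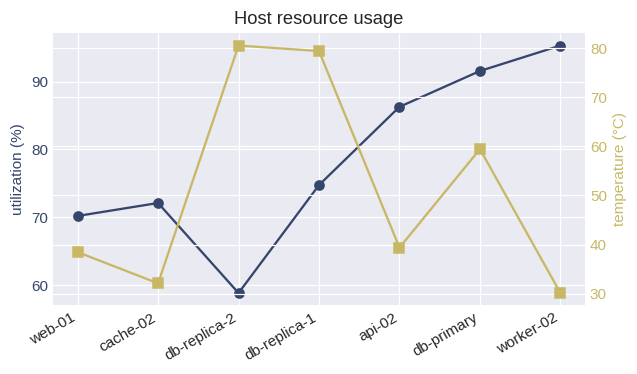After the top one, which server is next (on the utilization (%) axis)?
Top 3 (on the utilization (%) axis): worker-02 ≈ 95, db-primary ≈ 90, api-02 ≈ 85.

db-primary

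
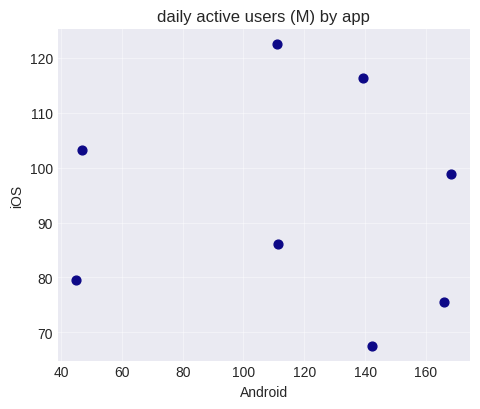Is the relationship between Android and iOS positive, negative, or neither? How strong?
no clear correlation

Points are roughly uncorrelated; weak (|r| ≈ 0.1).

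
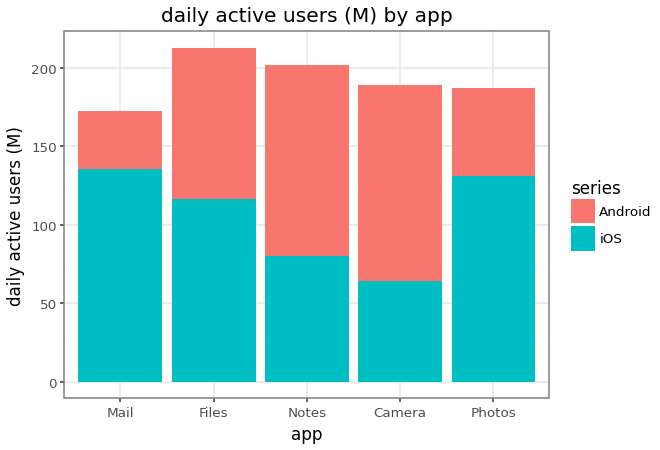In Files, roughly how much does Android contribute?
≈ 100

Android top ≈ 220, bottom ≈ 120; segment ≈ 100.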